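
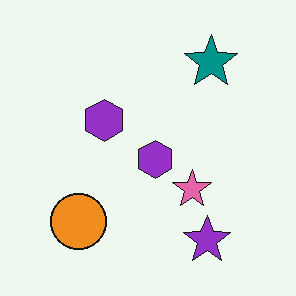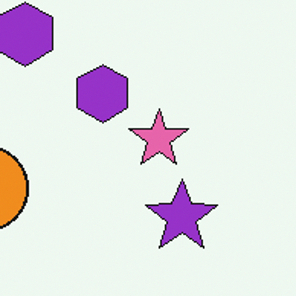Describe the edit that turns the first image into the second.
The image was cropped slightly and scaled back up.

The visible shapes are larger and the field of view is narrower; shapes near the original edges may be partly or wholly outside the frame — a crop-and-rescale.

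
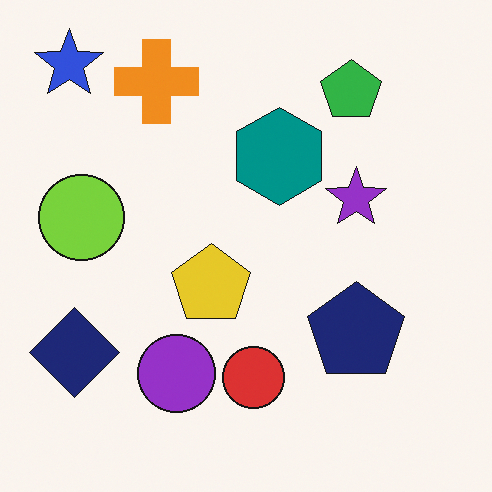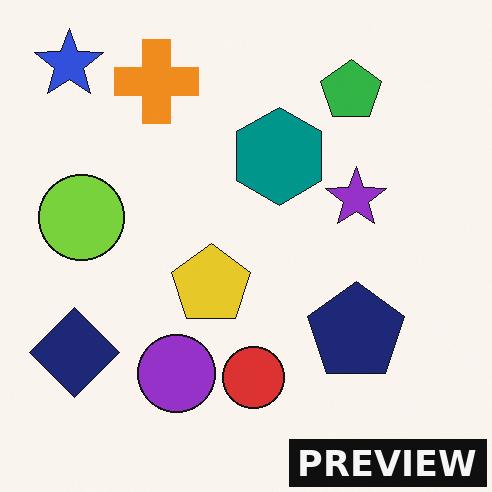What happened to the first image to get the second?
This is the original image watermarked with the text "PREVIEW" in the lower-right corner.

A dark label reading "PREVIEW" appears in the lower-right corner.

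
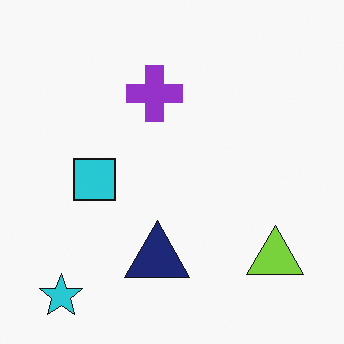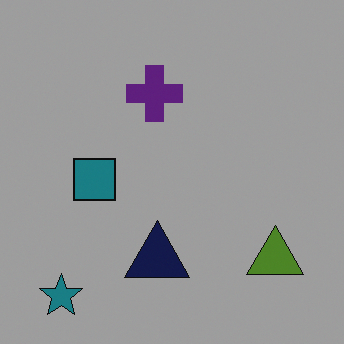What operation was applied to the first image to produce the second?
This is the original image substantially darkened.

Every pixel — background and shapes alike — is uniformly darkened.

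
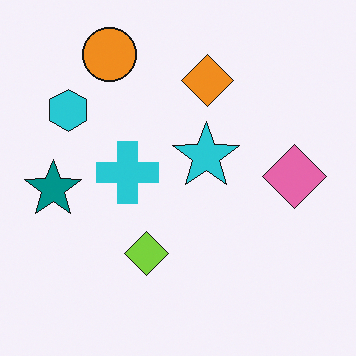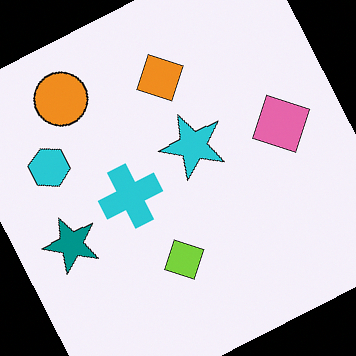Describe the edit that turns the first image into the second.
The second image is the first rotated counter-clockwise by a clearly visible amount.

Every shape is tilted by the same angle and the image corners show triangular fill wedges — a whole-image rotation by a non-right angle.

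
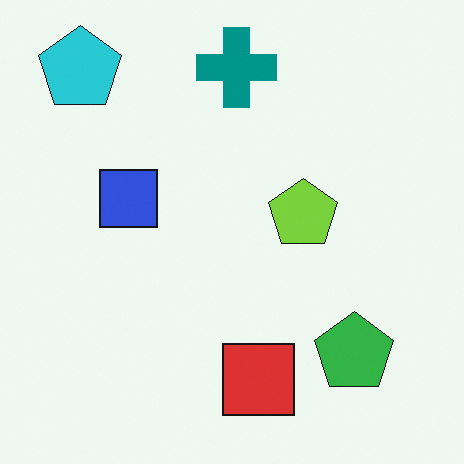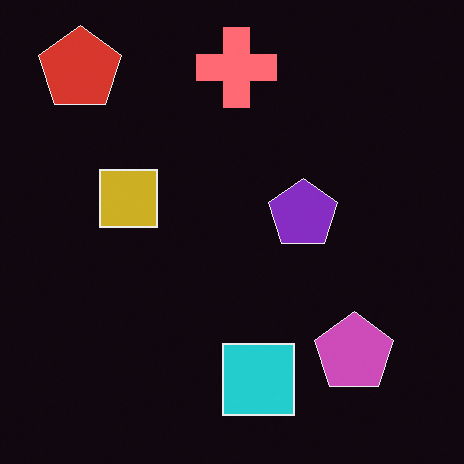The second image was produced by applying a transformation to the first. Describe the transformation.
It was color-inverted (negative).

The light background has become dark and every shape's color is its complement — a photographic negative.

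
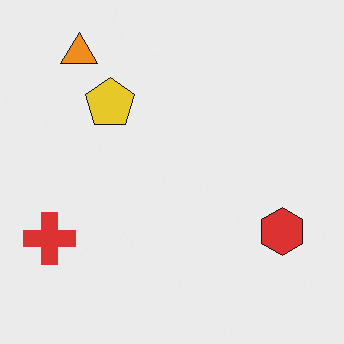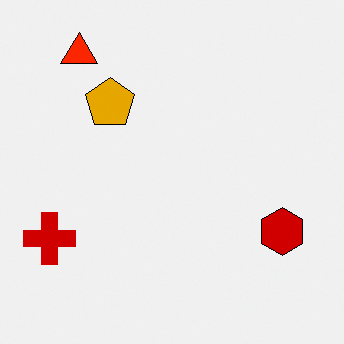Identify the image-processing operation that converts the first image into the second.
It was given much higher contrast.

Tones are pushed away from mid-grey across the whole image — a global contrast change.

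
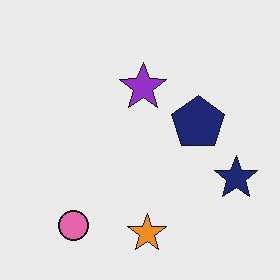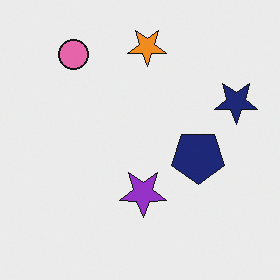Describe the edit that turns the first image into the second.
Flipped vertically (top ↔ bottom).

The orange star is in the bottom of the first image and the top of the second — shapes on opposite sides of the horizontal midline have swapped in a mirror flip.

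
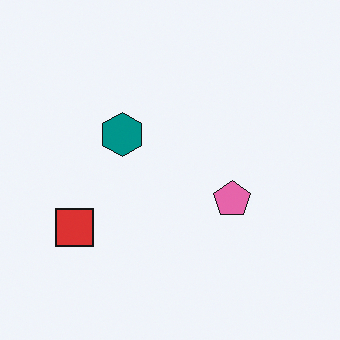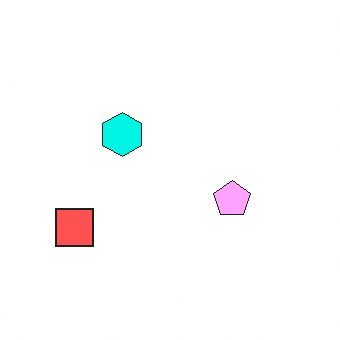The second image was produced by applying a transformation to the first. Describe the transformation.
Substantially brightened.

Every pixel — background and shapes alike — is uniformly brightened.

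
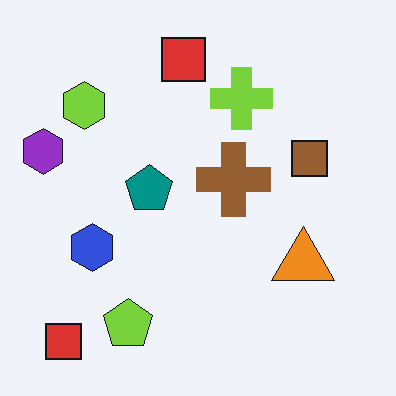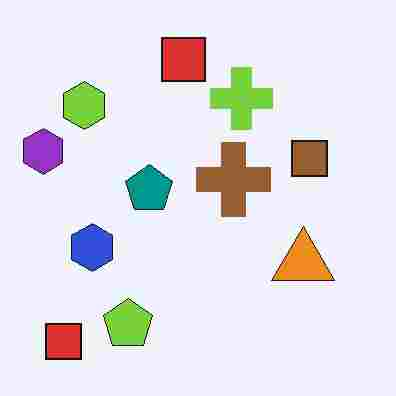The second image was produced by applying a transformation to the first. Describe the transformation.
The image was heavily JPEG-compressed with obvious blocking artifacts.

Blocky 8×8 compression artifacts appear around shape edges and the flat background shows ringing — characteristic JPEG degradation.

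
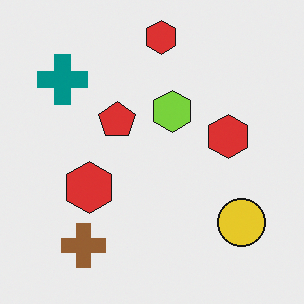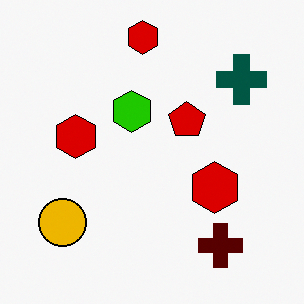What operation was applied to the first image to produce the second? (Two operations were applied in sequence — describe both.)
The second image is the first flipped horizontally (left ↔ right), then given much higher contrast.

The teal cross is in the top-left of the first image and the top-right of the second — shapes on opposite sides of the vertical midline have swapped in a mirror flip. Tones are pushed away from mid-grey across the whole image — a global contrast change.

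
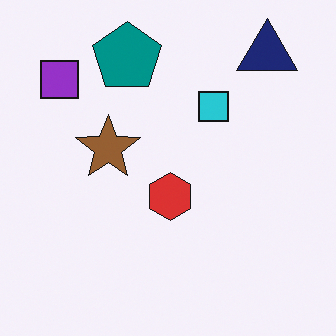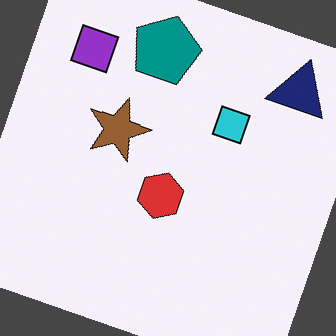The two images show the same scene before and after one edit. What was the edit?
The transformation is: rotated clockwise by a clearly visible amount.

Every shape is tilted by the same angle and the image corners show triangular fill wedges — a whole-image rotation by a non-right angle.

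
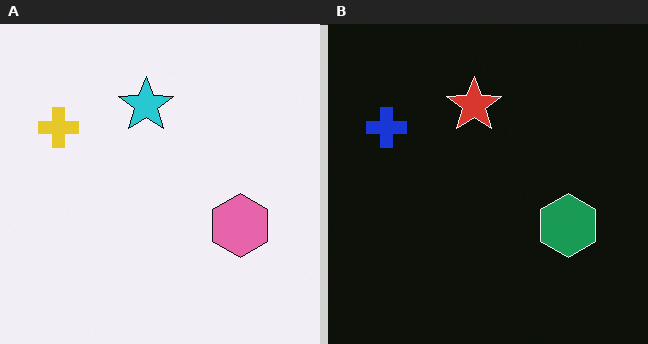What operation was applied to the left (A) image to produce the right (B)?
Color-inverted (negative).

The light background has become dark and every shape's color is its complement — a photographic negative.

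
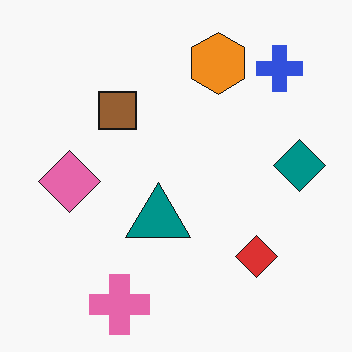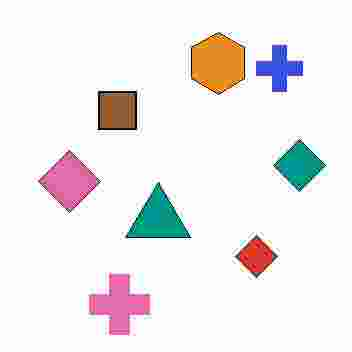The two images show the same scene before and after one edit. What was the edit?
The image was degraded with heavy JPEG compression.

Blocky 8×8 compression artifacts appear around shape edges and the flat background shows ringing — characteristic JPEG degradation.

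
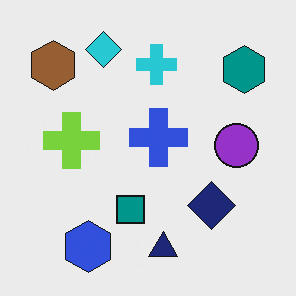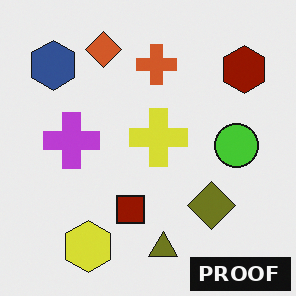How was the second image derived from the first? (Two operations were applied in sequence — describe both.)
The image was hue-shifted through roughly half the color wheel, then watermarked with the text "PROOF" in the lower-right corner.

Every shape's color has rotated by the same amount around the hue wheel — a uniform hue shift. A dark label reading "PROOF" appears in the lower-right corner.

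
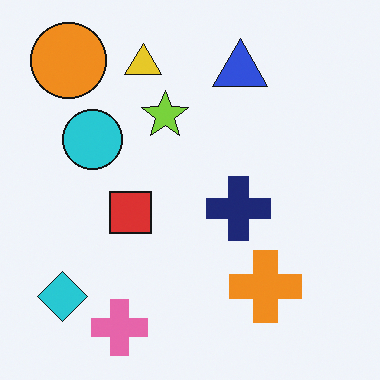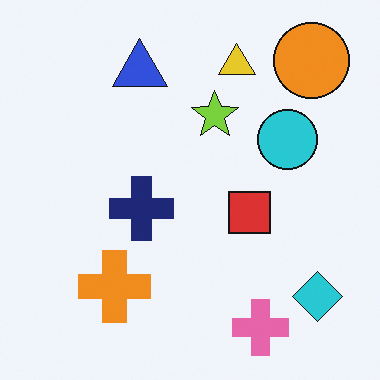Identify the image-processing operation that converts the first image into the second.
This is the original image flipped horizontally (left ↔ right).

The cyan diamond is in the bottom-left of the first image and the bottom-right of the second — shapes on opposite sides of the vertical midline have swapped in a mirror flip.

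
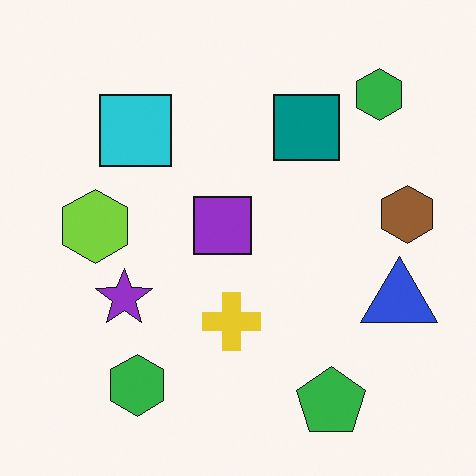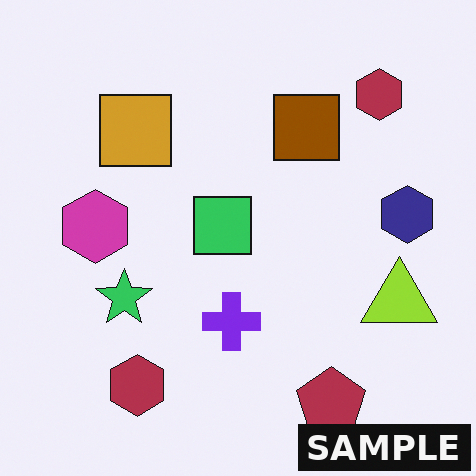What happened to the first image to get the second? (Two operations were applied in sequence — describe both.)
It was hue-shifted through roughly half the color wheel, then watermarked with the text "SAMPLE" in the lower-right corner.

Every shape's color has rotated by the same amount around the hue wheel — a uniform hue shift. A dark label reading "SAMPLE" appears in the lower-right corner.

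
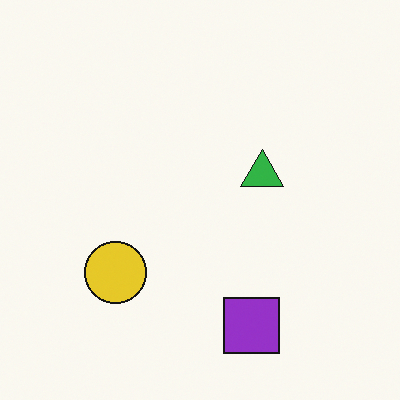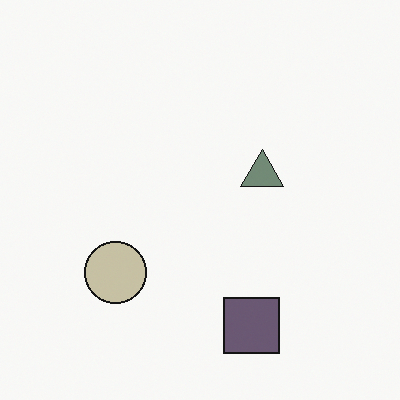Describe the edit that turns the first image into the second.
It was heavily desaturated.

All colors are more muted and greyish — a global saturation change.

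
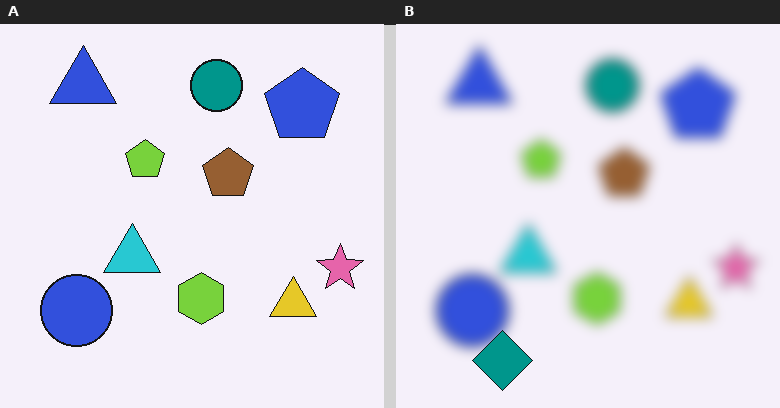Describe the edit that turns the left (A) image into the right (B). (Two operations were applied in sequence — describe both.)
It was heavily blurred, then overlaid with an additional teal diamond.

Shape edges and outlines are uniformly softened across the whole image. A teal diamond appears in the right (B) image that is absent from the left (A).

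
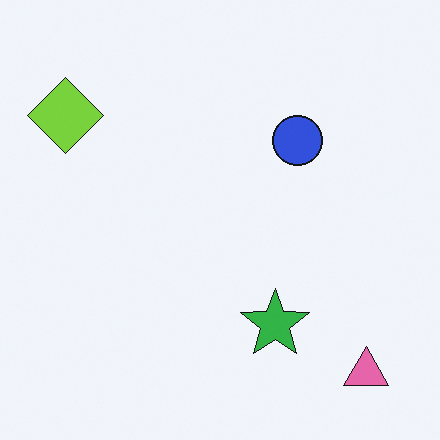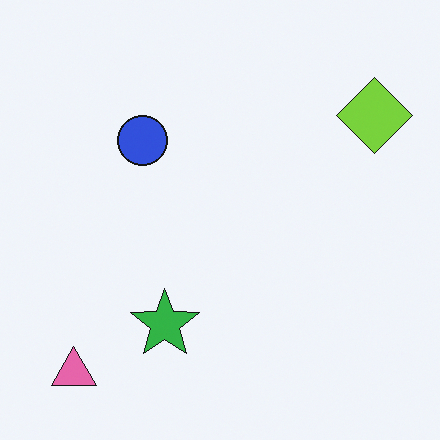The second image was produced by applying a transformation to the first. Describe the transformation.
The transformation is: flipped horizontally (left ↔ right).

The lime diamond is in the top-left of the first image and the top-right of the second — shapes on opposite sides of the vertical midline have swapped in a mirror flip.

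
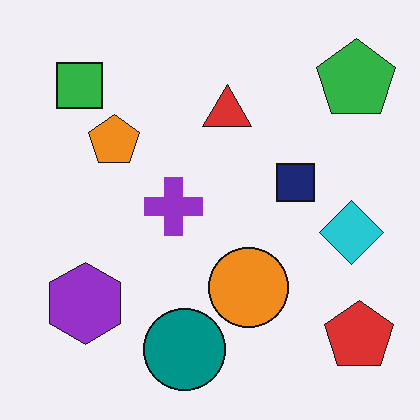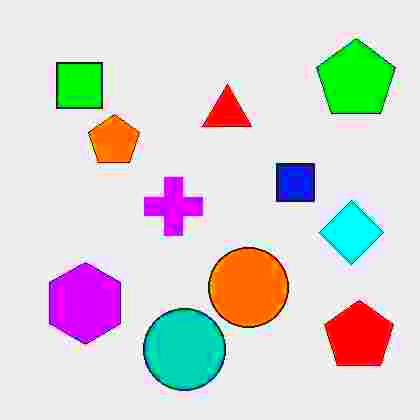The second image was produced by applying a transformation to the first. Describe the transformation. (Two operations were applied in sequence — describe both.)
The second image is the first heavily JPEG-compressed with obvious blocking artifacts, then made much more vivid (saturation change).

Blocky 8×8 compression artifacts appear around shape edges and the flat background shows ringing — characteristic JPEG degradation. All colors are more vivid — a global saturation change.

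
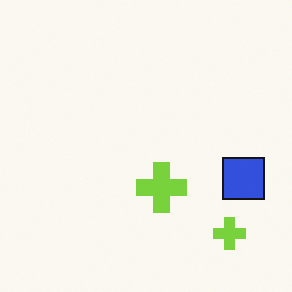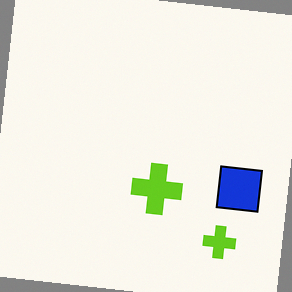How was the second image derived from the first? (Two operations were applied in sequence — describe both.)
This is the original image given slightly increased contrast, then rotated clockwise by a slight angle.

Tones are pushed away from mid-grey across the whole image — a global contrast change. Every shape is tilted by the same angle and the image corners show triangular fill wedges — a whole-image rotation by a non-right angle.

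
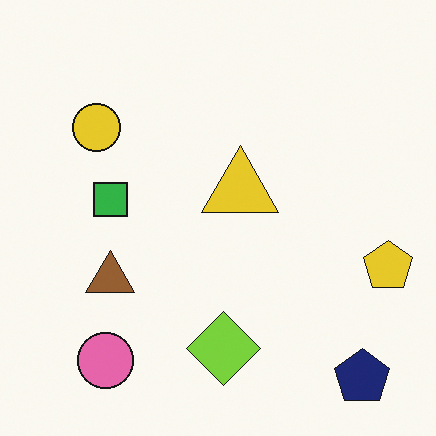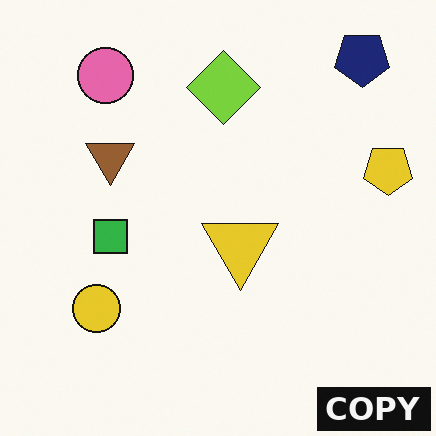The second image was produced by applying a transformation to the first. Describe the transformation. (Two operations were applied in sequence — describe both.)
The transformation is: flipped vertically (top ↔ bottom), then watermarked with the text "COPY" in the lower-right corner.

The navy pentagon is in the bottom-right of the first image and the top-right of the second — shapes on opposite sides of the horizontal midline have swapped in a mirror flip. A dark label reading "COPY" appears in the lower-right corner.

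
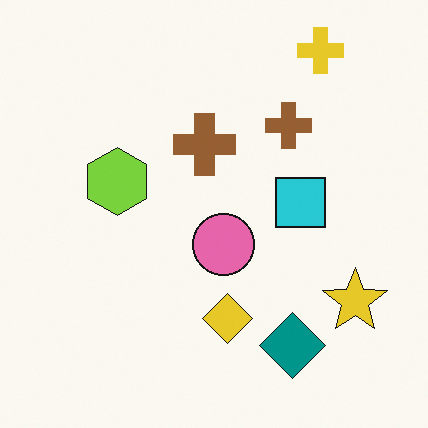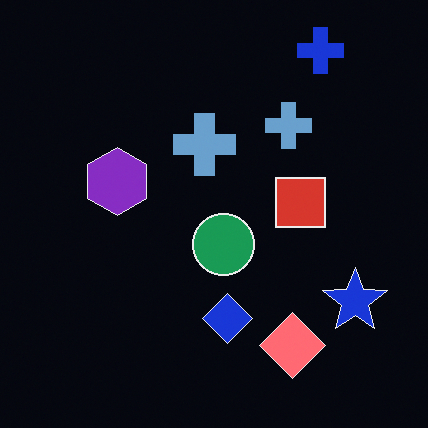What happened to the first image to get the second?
This is the original image color-inverted (negative).

The light background has become dark and every shape's color is its complement — a photographic negative.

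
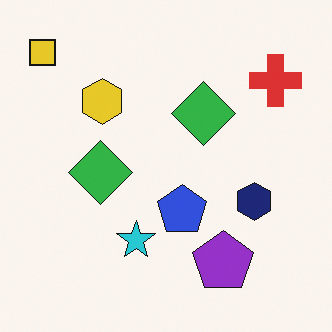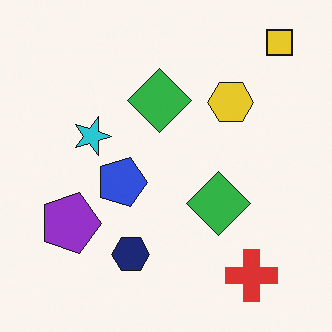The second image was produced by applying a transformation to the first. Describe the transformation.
Rotated 90° clockwise.

The yellow square sits in the top-left of the first image and the top-right of the second — consistent with a whole-image 90° clockwise rotation.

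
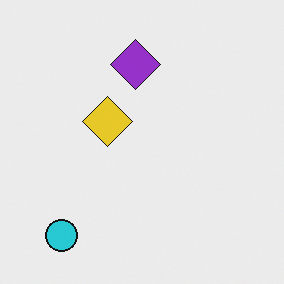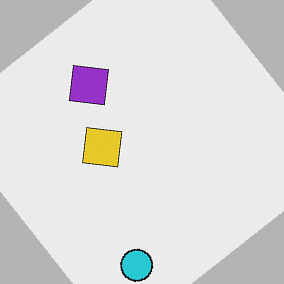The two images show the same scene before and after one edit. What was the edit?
The second image is the first rotated counter-clockwise by a large amount — several tens of degrees.

Every shape is tilted by the same angle and the image corners show triangular fill wedges — a whole-image rotation by a non-right angle.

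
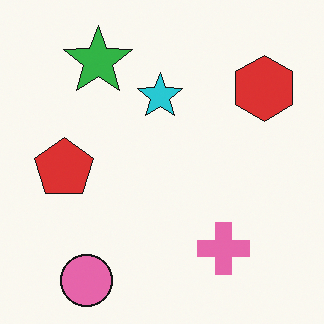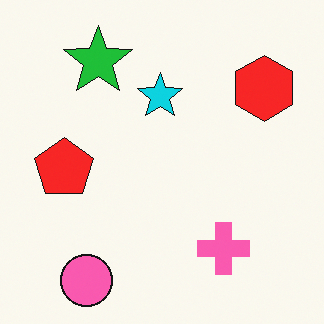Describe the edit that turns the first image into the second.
It was slightly oversaturated.

All colors are more vivid — a global saturation change.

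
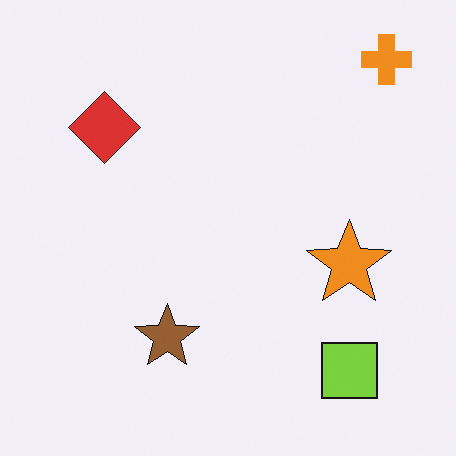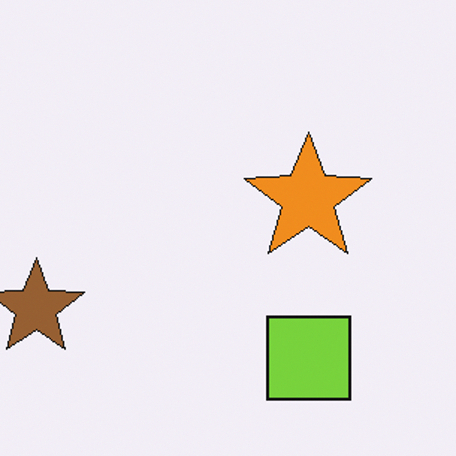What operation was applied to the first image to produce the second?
This is the original image cropped slightly and scaled back up.

The visible shapes are larger and the field of view is narrower; shapes near the original edges may be partly or wholly outside the frame — a crop-and-rescale.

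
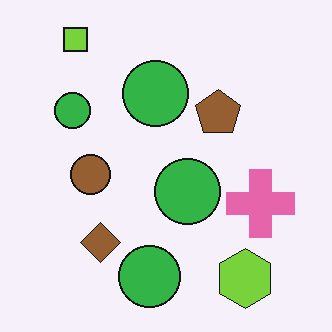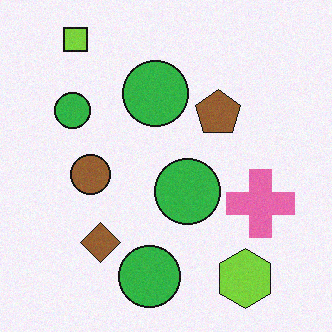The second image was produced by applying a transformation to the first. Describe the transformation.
It was degraded with a light layer of grain.

Random speckle covers the whole image, including the flat background.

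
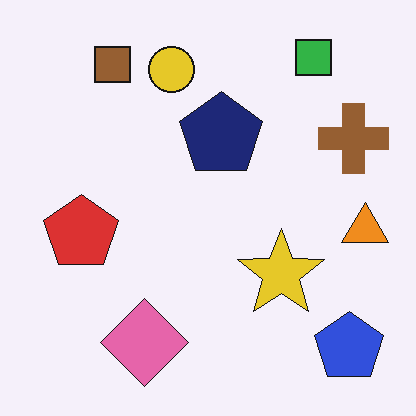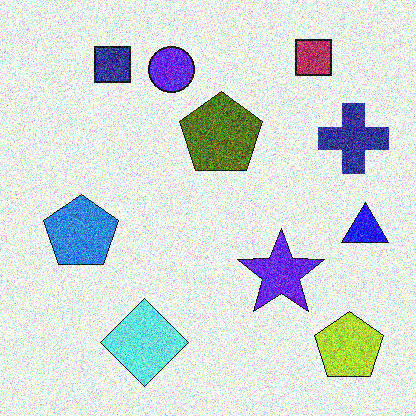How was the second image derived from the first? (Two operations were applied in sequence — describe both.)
It was hue-shifted by a large amount, then degraded with strong gaussian noise.

Every shape's color has rotated by the same amount around the hue wheel — a uniform hue shift. Random speckle covers the whole image, including the flat background.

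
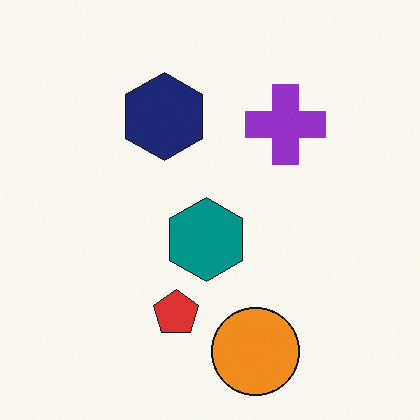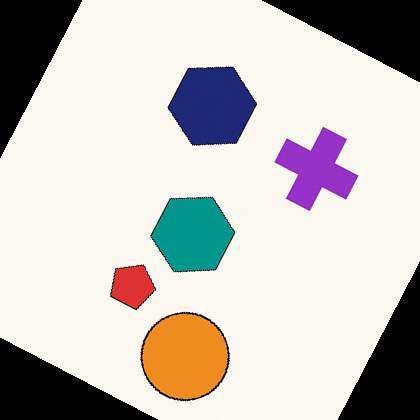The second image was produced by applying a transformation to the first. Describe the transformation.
The image was rotated clockwise by a clearly visible amount.

Every shape is tilted by the same angle and the image corners show triangular fill wedges — a whole-image rotation by a non-right angle.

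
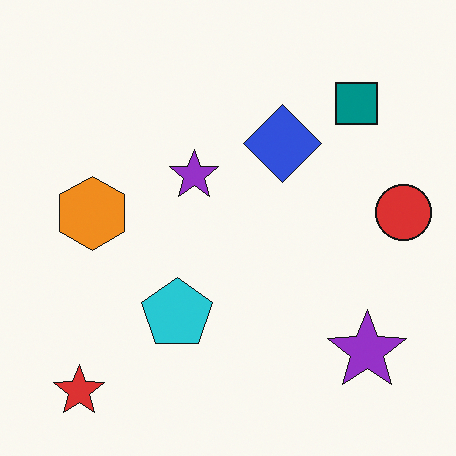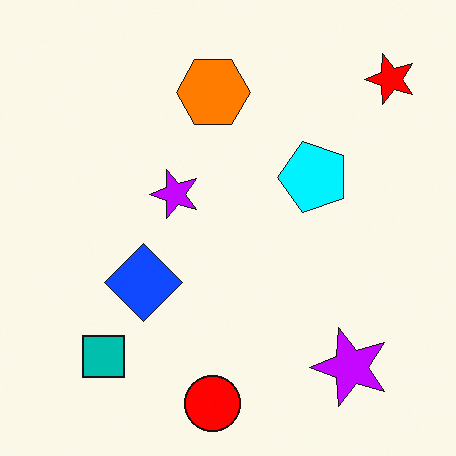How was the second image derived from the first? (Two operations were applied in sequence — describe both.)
The image was made much more vivid (saturation change), then transposed (reflected across the top-left ↔ bottom-right diagonal).

All colors are more vivid — a global saturation change. Shapes have swapped their row and column positions — what was in the top-right is now in the bottom-left — a diagonal reflection.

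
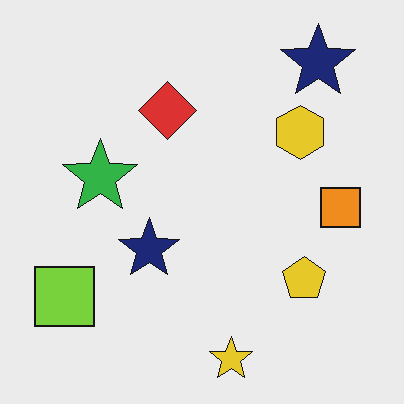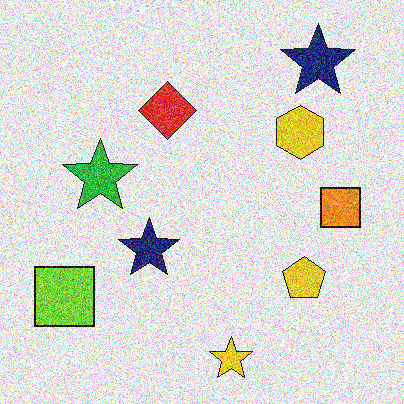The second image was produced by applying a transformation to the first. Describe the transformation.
The transformation is: degraded with strong gaussian noise.

Random speckle covers the whole image, including the flat background.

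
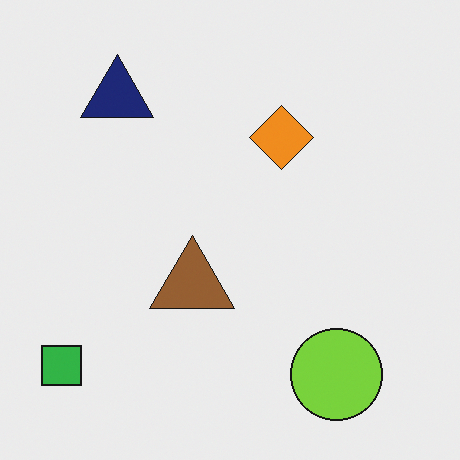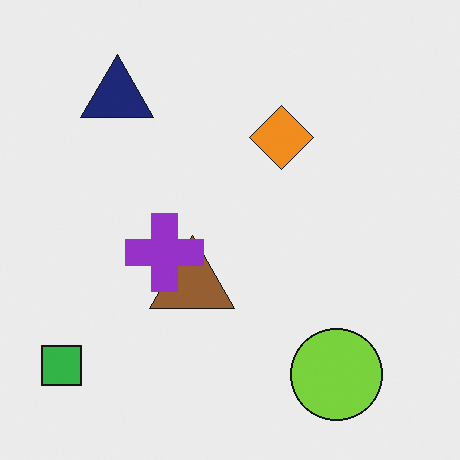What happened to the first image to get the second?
The image was overlaid with an additional purple cross.

A purple cross appears in the second image that is absent from the first.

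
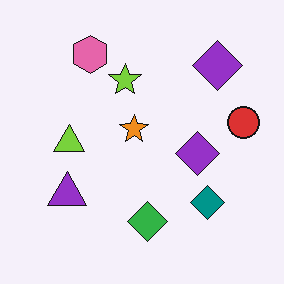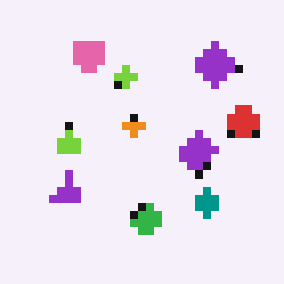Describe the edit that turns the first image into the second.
Moderately pixelated.

Shapes are reduced to large square blocks; fine edges and outlines are lost — a downscale-then-upscale (mosaic) effect.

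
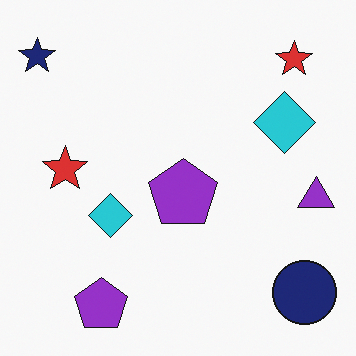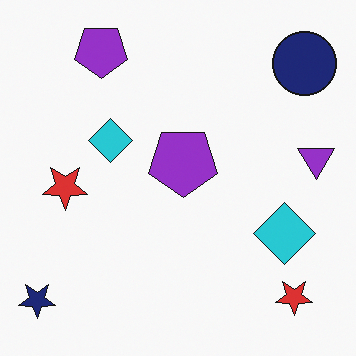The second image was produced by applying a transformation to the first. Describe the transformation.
The transformation is: flipped vertically (top ↔ bottom).

The navy star is in the top-left of the first image and the bottom-left of the second — shapes on opposite sides of the horizontal midline have swapped in a mirror flip.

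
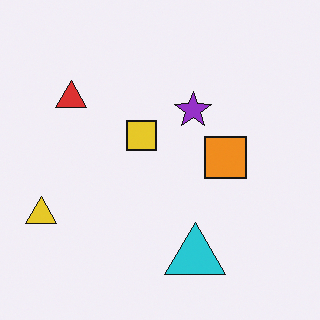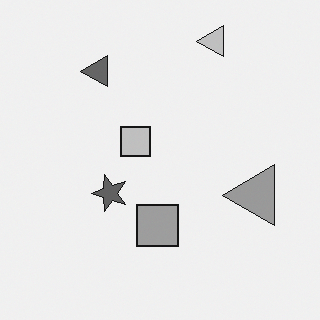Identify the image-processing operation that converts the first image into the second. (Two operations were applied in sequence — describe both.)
The image was converted to grayscale, then transposed (reflected across the top-left ↔ bottom-right diagonal).

All color is removed — every shape is now a shade of grey. Shapes have swapped their row and column positions — what was in the top-right is now in the bottom-left — a diagonal reflection.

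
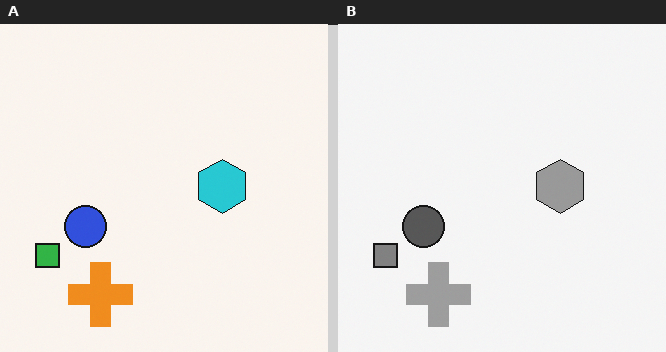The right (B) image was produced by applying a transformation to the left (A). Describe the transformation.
The right (B) image is the left (A) converted to grayscale.

All color is removed — every shape is now a shade of grey.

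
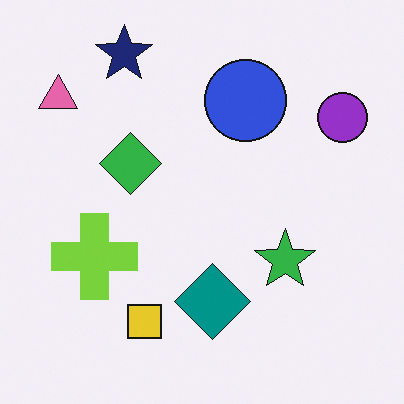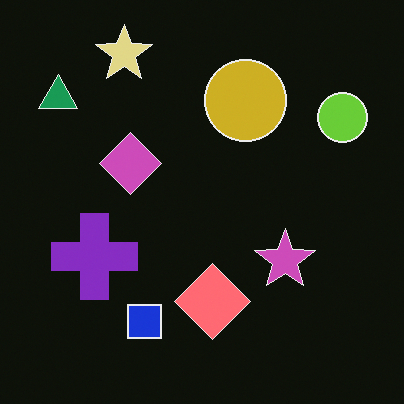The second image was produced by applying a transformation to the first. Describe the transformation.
The transformation is: color-inverted (negative).

The light background has become dark and every shape's color is its complement — a photographic negative.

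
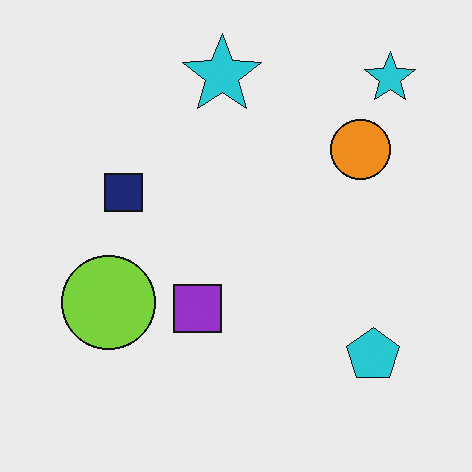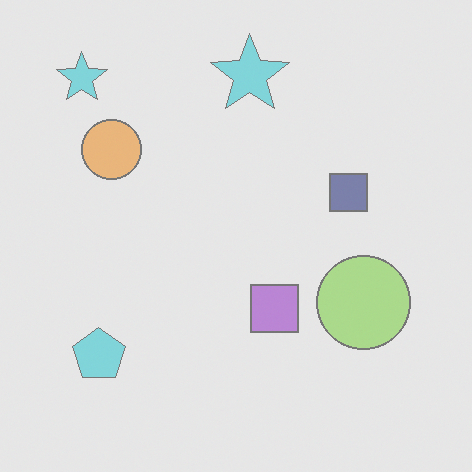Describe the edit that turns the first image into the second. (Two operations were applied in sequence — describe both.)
It was flipped horizontally (left ↔ right), then given much lower contrast.

The cyan pentagon is in the bottom-right of the first image and the bottom-left of the second — shapes on opposite sides of the vertical midline have swapped in a mirror flip. Tones are pushed toward mid-grey across the whole image — a global contrast change.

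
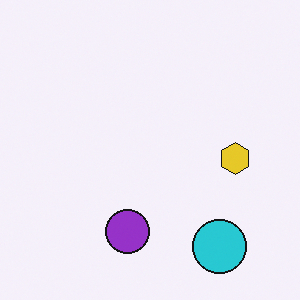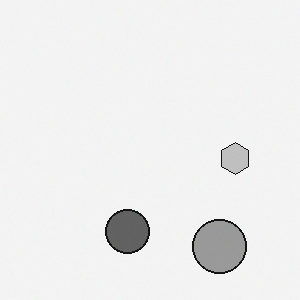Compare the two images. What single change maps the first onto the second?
The second image is the first converted to grayscale.

All color is removed — every shape is now a shade of grey.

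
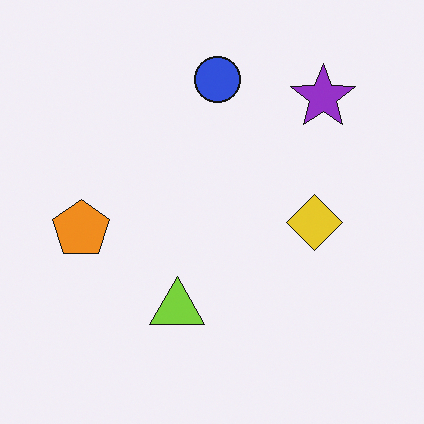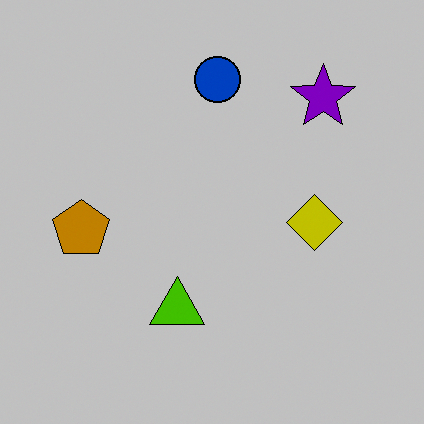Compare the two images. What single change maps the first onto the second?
The transformation is: heavily posterized to just a handful of flat colors.

Each flat color has snapped to a coarser quantized level — most visibly, the near-white background has dropped to a flat grey.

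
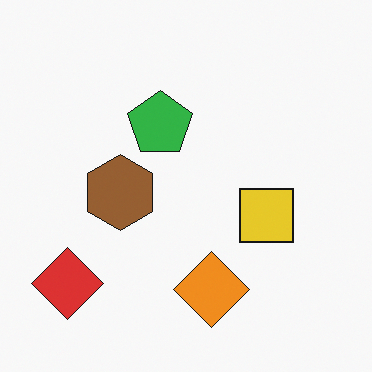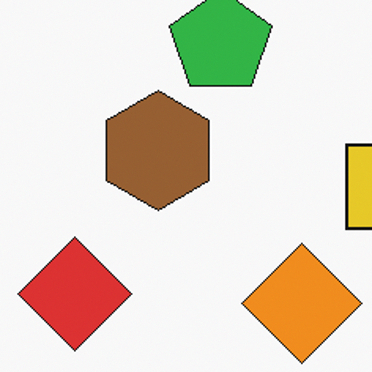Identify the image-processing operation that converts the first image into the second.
The image was cropped slightly and scaled back up.

The visible shapes are larger and the field of view is narrower; shapes near the original edges may be partly or wholly outside the frame — a crop-and-rescale.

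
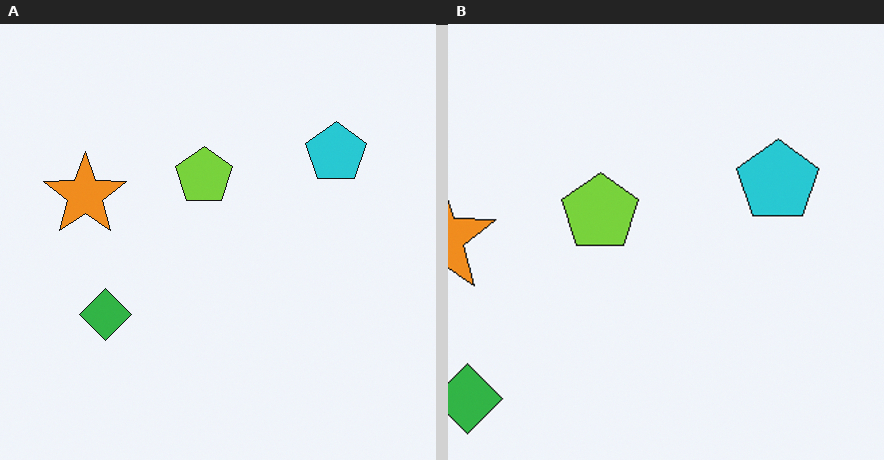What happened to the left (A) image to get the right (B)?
The transformation is: cropped to a modestly smaller region and rescaled.

The visible shapes are larger and the field of view is narrower; shapes near the original edges may be partly or wholly outside the frame — a crop-and-rescale.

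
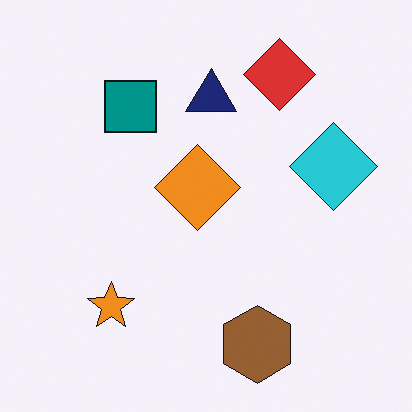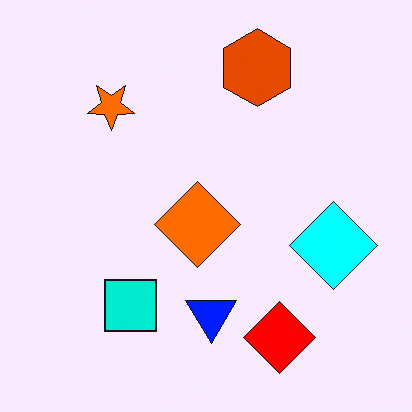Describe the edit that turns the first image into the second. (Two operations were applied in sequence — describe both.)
This is the original image flipped vertically (top ↔ bottom), then made much more vivid (saturation change).

The brown hexagon is in the bottom of the first image and the top of the second — shapes on opposite sides of the horizontal midline have swapped in a mirror flip. All colors are more vivid — a global saturation change.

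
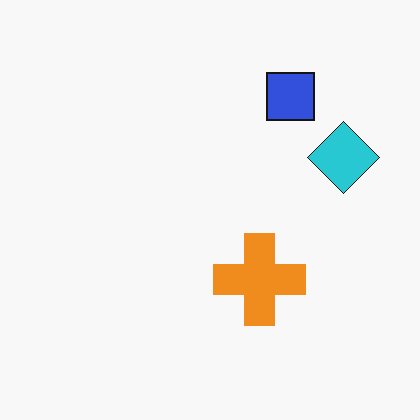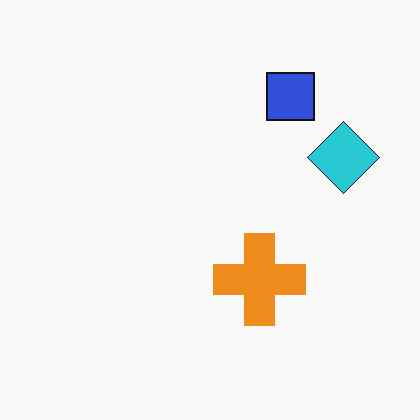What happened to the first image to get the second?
It was given moderate JPEG compression.

Blocky 8×8 compression artifacts appear around shape edges and the flat background shows ringing — characteristic JPEG degradation.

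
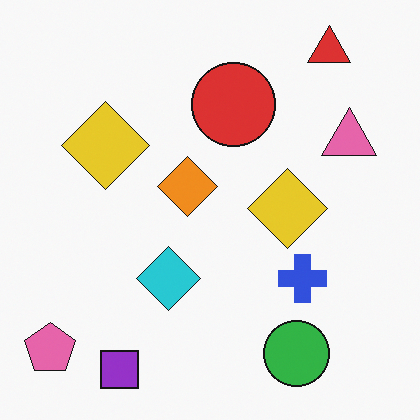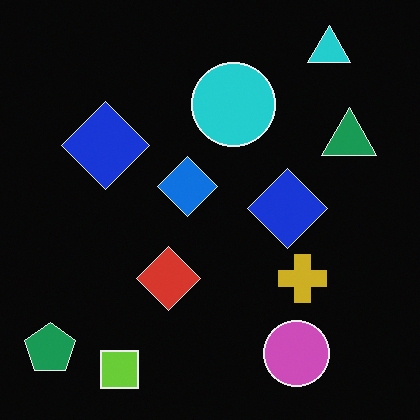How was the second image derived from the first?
It was color-inverted (negative).

The light background has become dark and every shape's color is its complement — a photographic negative.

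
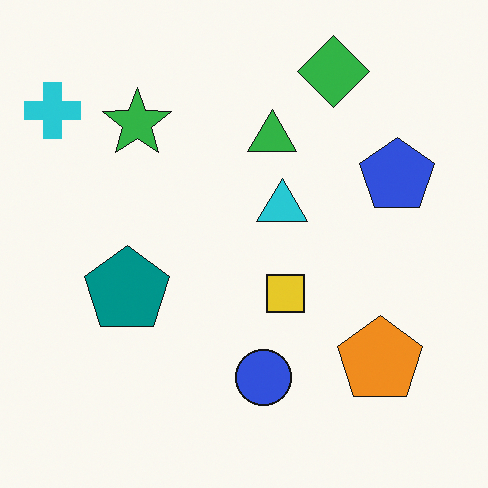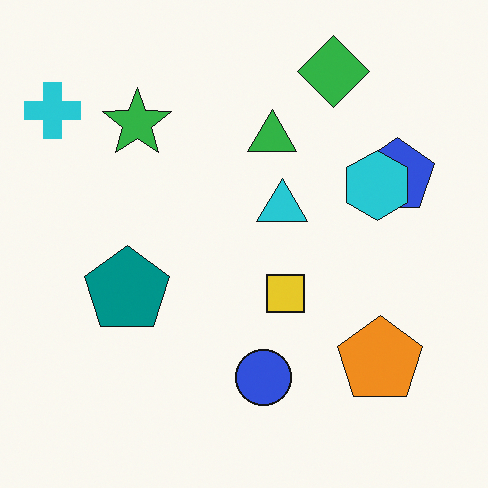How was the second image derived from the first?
Overlaid with an additional cyan hexagon.

A cyan hexagon appears in the second image that is absent from the first.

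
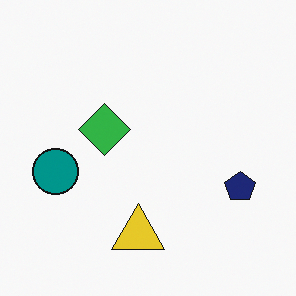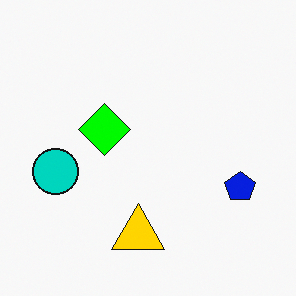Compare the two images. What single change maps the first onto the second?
The image was made much more vivid (saturation change).

All colors are more vivid — a global saturation change.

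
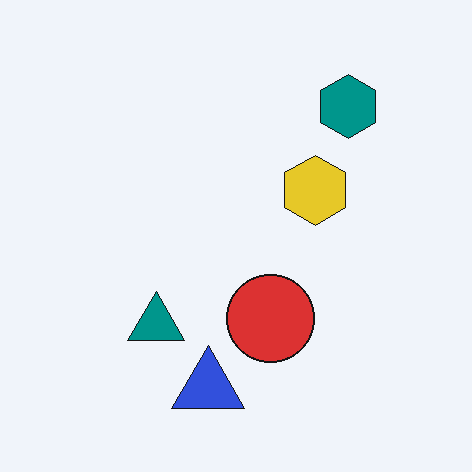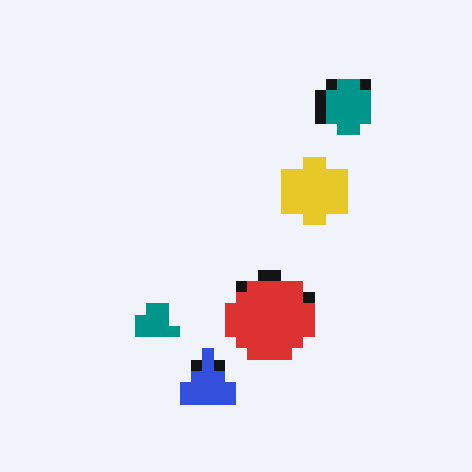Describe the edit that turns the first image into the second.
Coarsely pixelated.

Shapes are reduced to large square blocks; fine edges and outlines are lost — a downscale-then-upscale (mosaic) effect.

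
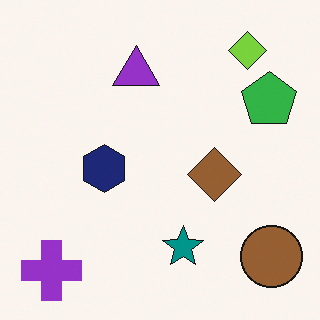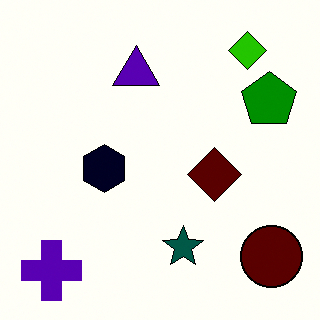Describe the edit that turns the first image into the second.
The second image is the first given much higher contrast.

Tones are pushed away from mid-grey across the whole image — a global contrast change.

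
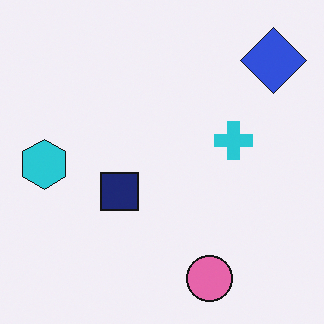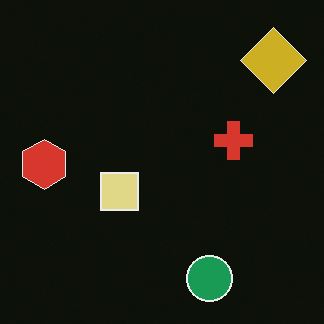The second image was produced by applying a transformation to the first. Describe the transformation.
Color-inverted (negative).

The light background has become dark and every shape's color is its complement — a photographic negative.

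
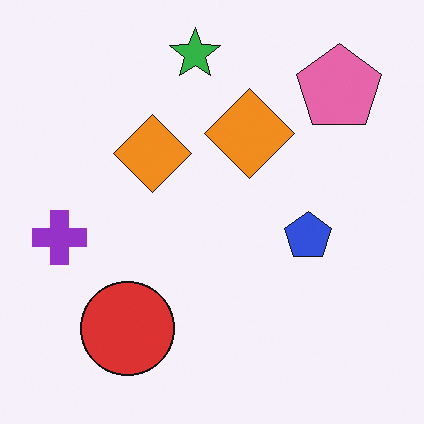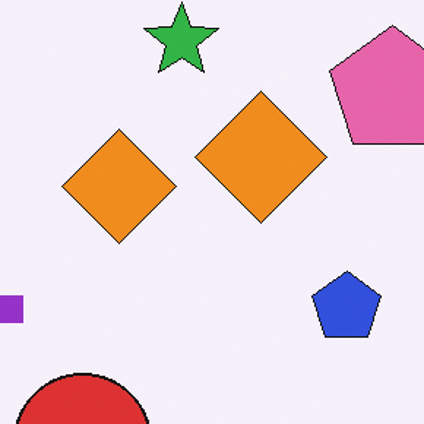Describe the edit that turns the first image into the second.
Cropped to a modestly smaller region and rescaled.

The visible shapes are larger and the field of view is narrower; shapes near the original edges may be partly or wholly outside the frame — a crop-and-rescale.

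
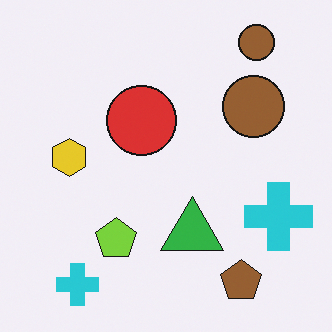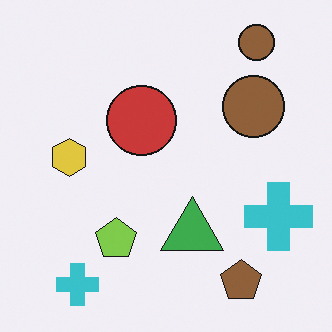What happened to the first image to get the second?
It was slightly desaturated.

All colors are more muted and greyish — a global saturation change.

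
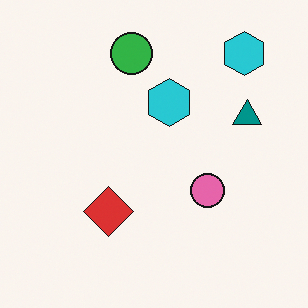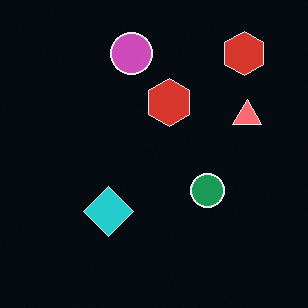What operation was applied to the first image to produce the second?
Color-inverted (negative).

The light background has become dark and every shape's color is its complement — a photographic negative.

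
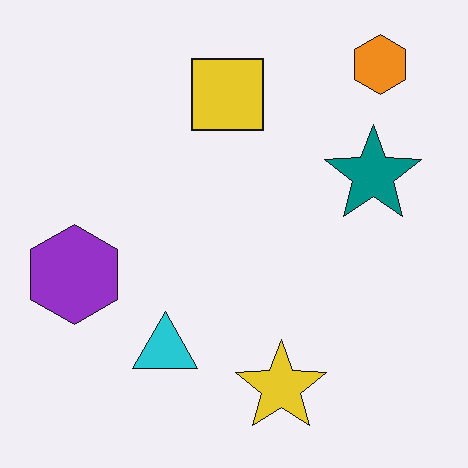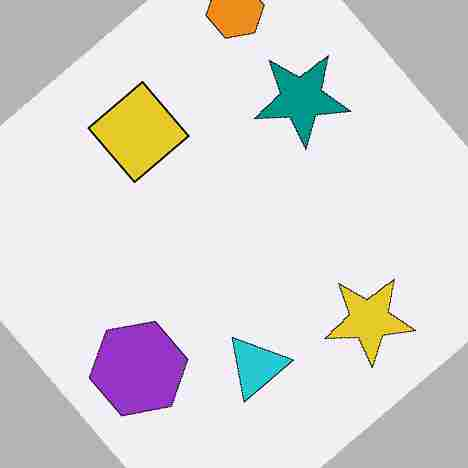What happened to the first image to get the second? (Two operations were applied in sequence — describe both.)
This is the original image rotated counter-clockwise by a large amount — several tens of degrees, then degraded with heavy JPEG compression.

Every shape is tilted by the same angle and the image corners show triangular fill wedges — a whole-image rotation by a non-right angle. Blocky 8×8 compression artifacts appear around shape edges and the flat background shows ringing — characteristic JPEG degradation.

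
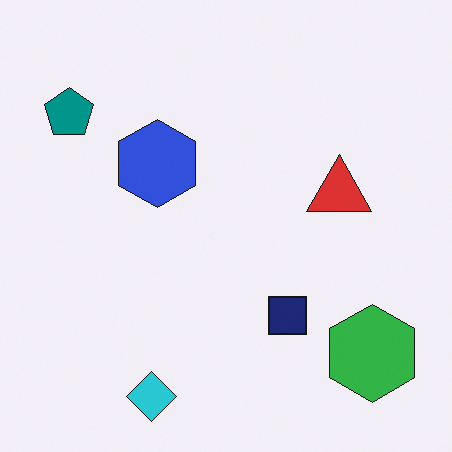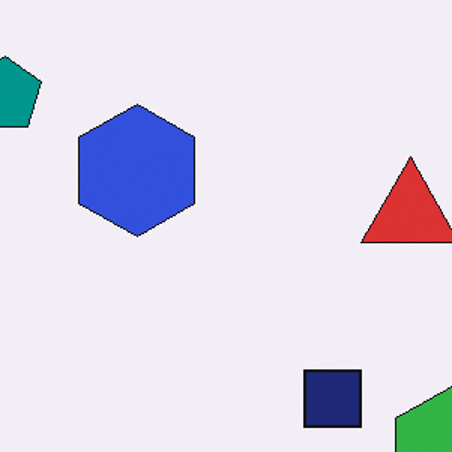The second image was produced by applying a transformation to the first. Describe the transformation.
The image was cropped slightly and scaled back up.

The visible shapes are larger and the field of view is narrower; shapes near the original edges may be partly or wholly outside the frame — a crop-and-rescale.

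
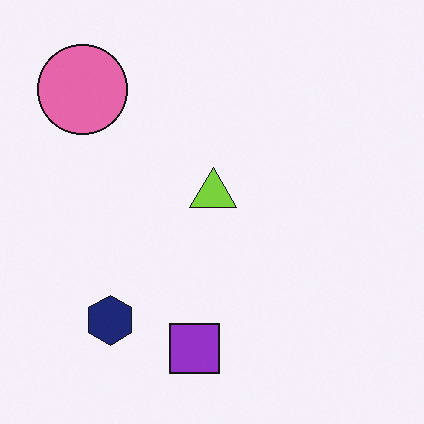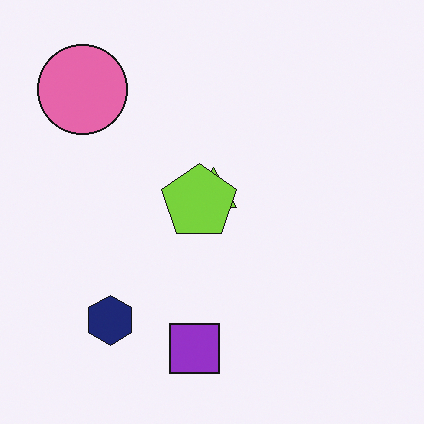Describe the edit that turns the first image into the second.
Overlaid with an additional lime pentagon.

A lime pentagon appears in the second image that is absent from the first.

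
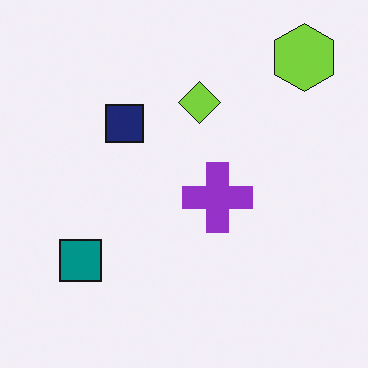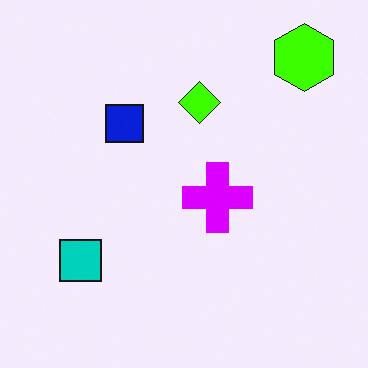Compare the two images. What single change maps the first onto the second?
This is the original image made much more vivid (saturation change).

All colors are more vivid — a global saturation change.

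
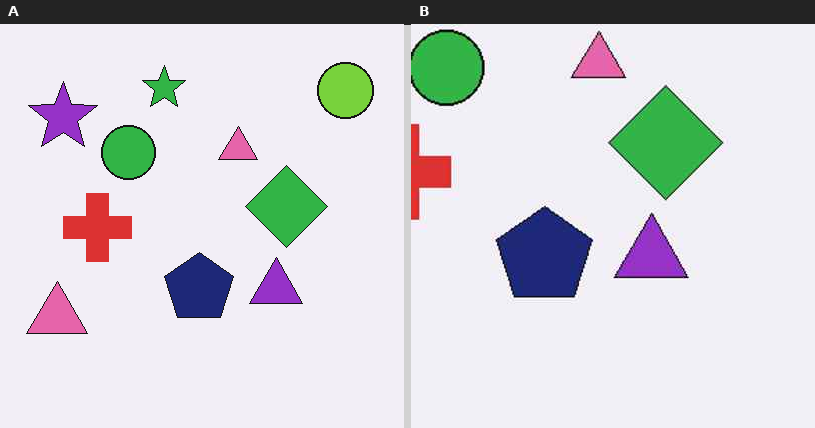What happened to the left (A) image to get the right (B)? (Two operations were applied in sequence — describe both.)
The right (B) image is the left (A) cropped to a modestly smaller region and rescaled, then given moderate JPEG compression.

The visible shapes are larger and the field of view is narrower; shapes near the original edges may be partly or wholly outside the frame — a crop-and-rescale. Blocky 8×8 compression artifacts appear around shape edges and the flat background shows ringing — characteristic JPEG degradation.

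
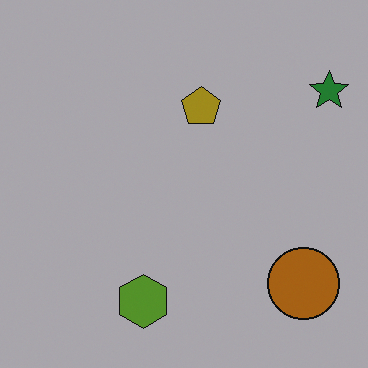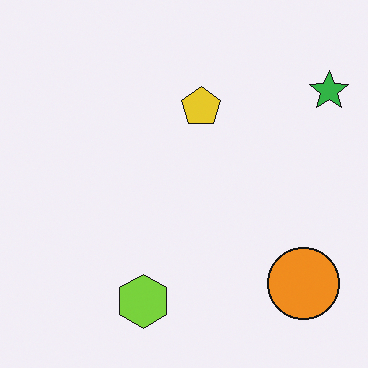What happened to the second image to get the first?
The first image is the second noticeably darkened.

Every pixel — background and shapes alike — is uniformly darkened.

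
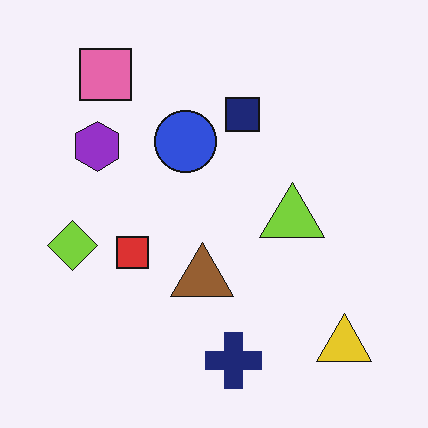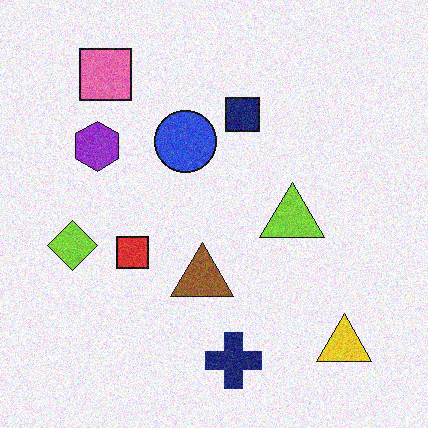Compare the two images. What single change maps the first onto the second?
It was degraded with visible gaussian noise.

Random speckle covers the whole image, including the flat background.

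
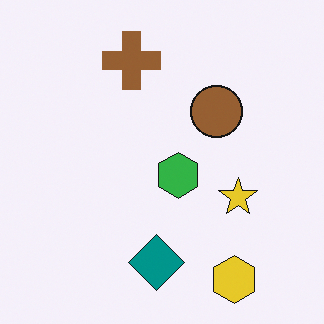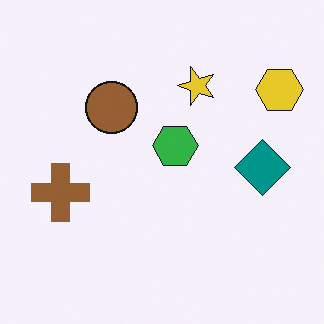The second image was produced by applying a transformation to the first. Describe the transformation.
The transformation is: rotated 90° counter-clockwise.

The yellow hexagon sits in the bottom-right of the first image and the top-right of the second — consistent with a whole-image 90° counter-clockwise rotation.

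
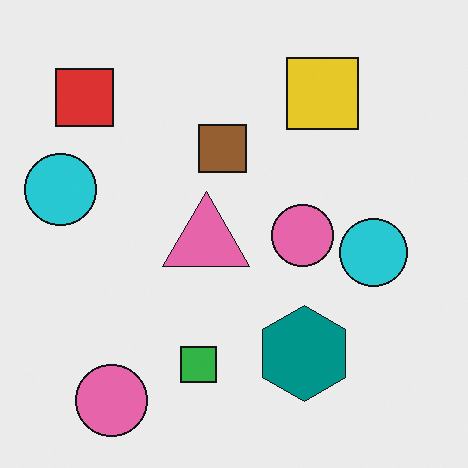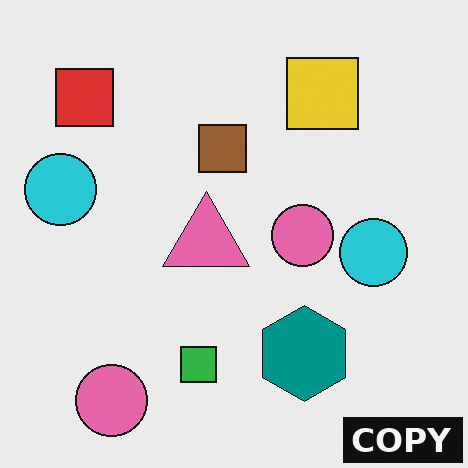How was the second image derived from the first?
The image was watermarked with the text "COPY" in the lower-right corner.

A dark label reading "COPY" appears in the lower-right corner.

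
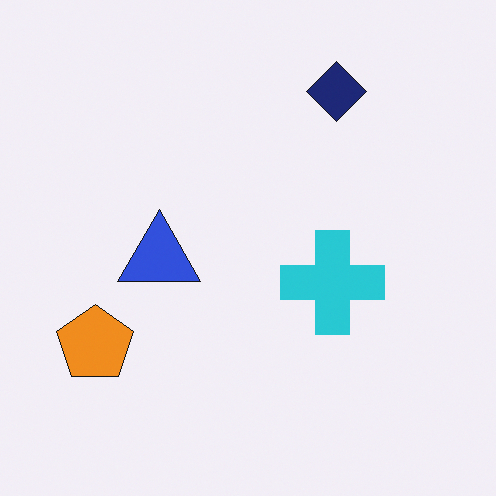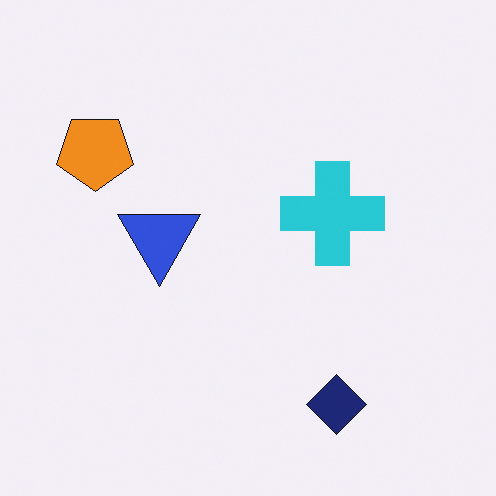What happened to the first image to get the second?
This is the original image flipped vertically (top ↔ bottom).

The navy diamond is in the top-right of the first image and the bottom-right of the second — shapes on opposite sides of the horizontal midline have swapped in a mirror flip.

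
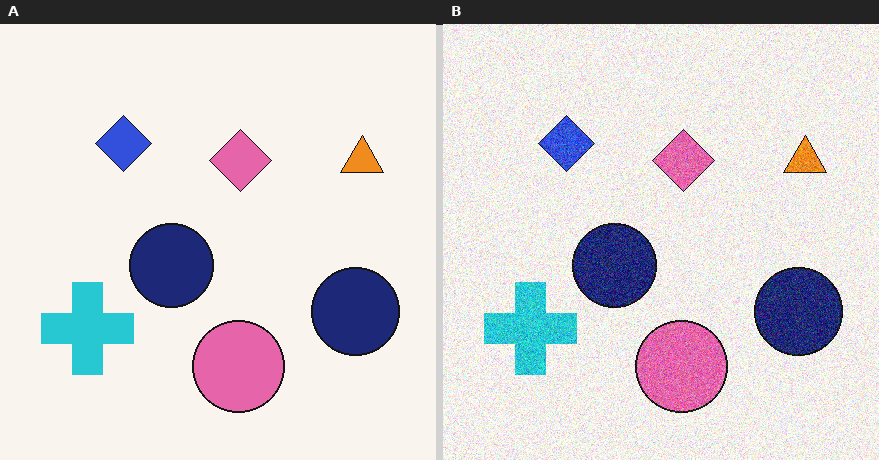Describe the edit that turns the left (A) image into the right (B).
The transformation is: degraded with moderate additive noise.

Random speckle covers the whole image, including the flat background.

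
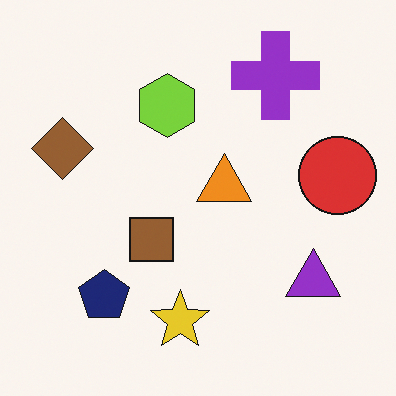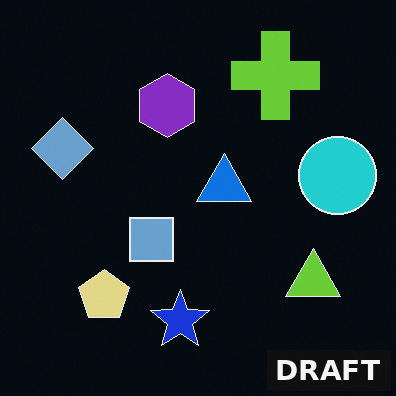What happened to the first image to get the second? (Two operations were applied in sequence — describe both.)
The second image is the first color-inverted (negative), then watermarked with the text "DRAFT" in the lower-right corner.

The light background has become dark and every shape's color is its complement — a photographic negative. A dark label reading "DRAFT" appears in the lower-right corner.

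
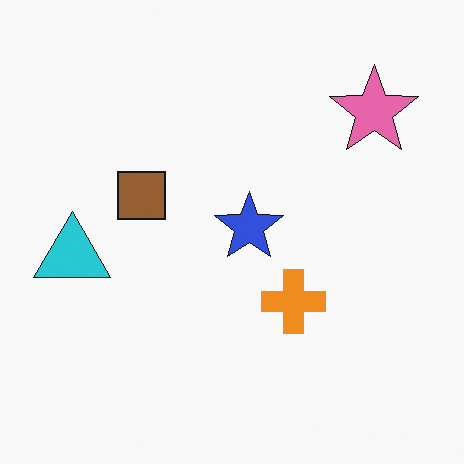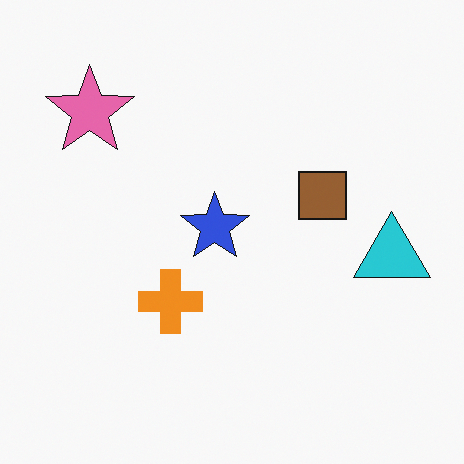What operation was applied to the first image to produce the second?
Flipped horizontally (left ↔ right).

The cyan triangle is in the left of the first image and the right of the second — shapes on opposite sides of the vertical midline have swapped in a mirror flip.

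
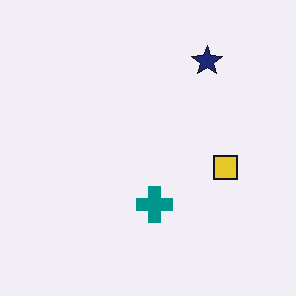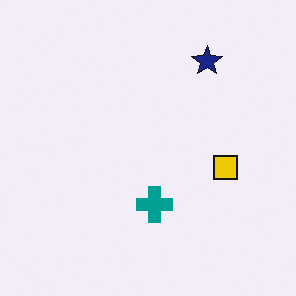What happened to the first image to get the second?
It was slightly oversaturated.

All colors are more vivid — a global saturation change.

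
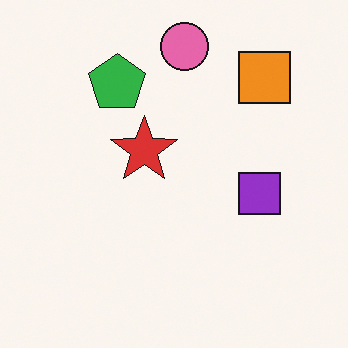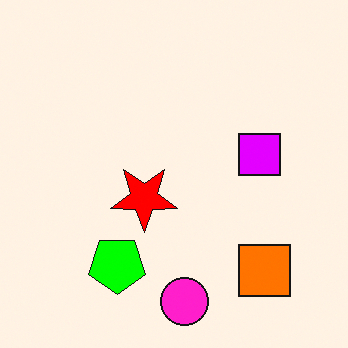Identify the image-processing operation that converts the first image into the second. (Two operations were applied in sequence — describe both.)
The second image is the first flipped vertically (top ↔ bottom), then heavily oversaturated.

The pink circle is in the top of the first image and the bottom of the second — shapes on opposite sides of the horizontal midline have swapped in a mirror flip. All colors are more vivid — a global saturation change.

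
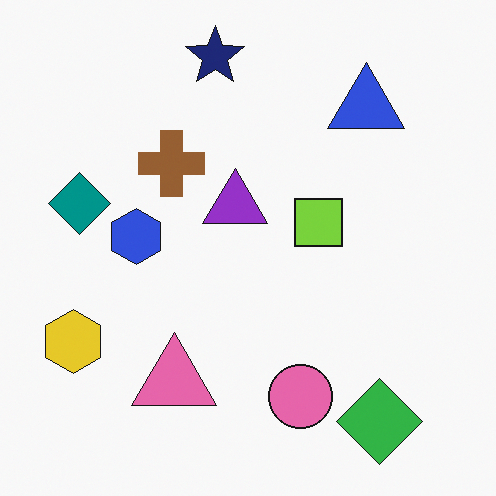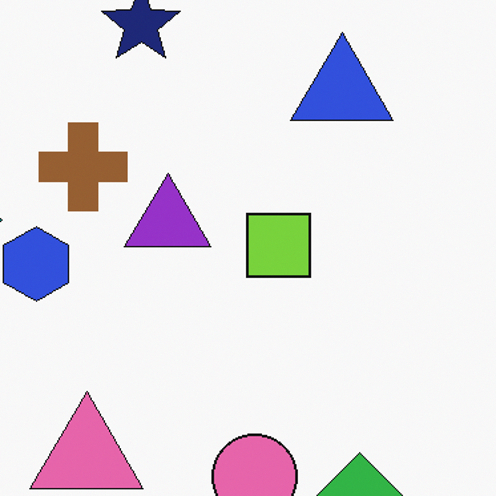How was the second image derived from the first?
It was cropped to a modestly smaller region and rescaled.

The visible shapes are larger and the field of view is narrower; shapes near the original edges may be partly or wholly outside the frame — a crop-and-rescale.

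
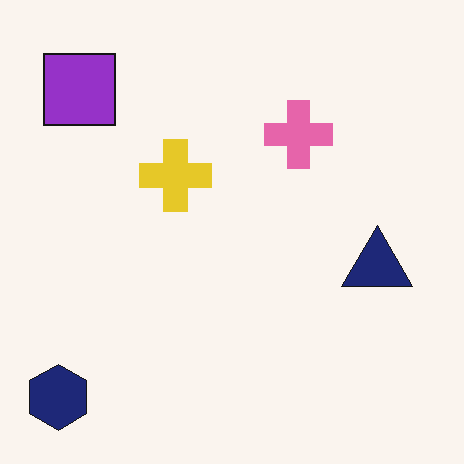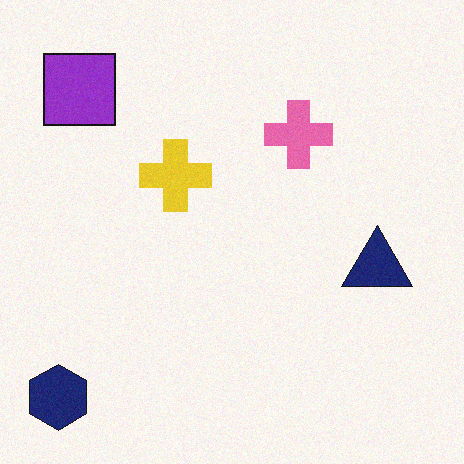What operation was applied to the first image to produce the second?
The image was degraded with a light layer of grain.

Random speckle covers the whole image, including the flat background.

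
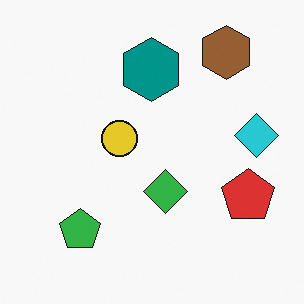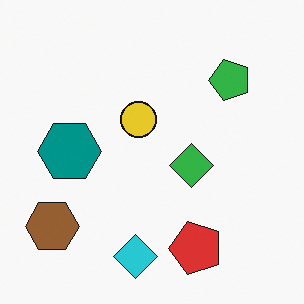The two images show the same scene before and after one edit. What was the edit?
This is the original image transposed (reflected across the top-left ↔ bottom-right diagonal).

Shapes have swapped their row and column positions — what was in the top-right is now in the bottom-left — a diagonal reflection.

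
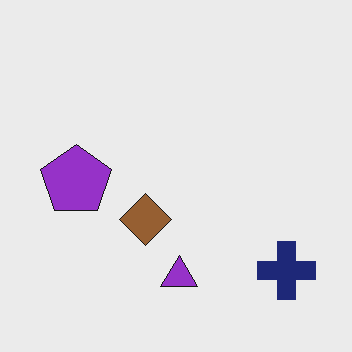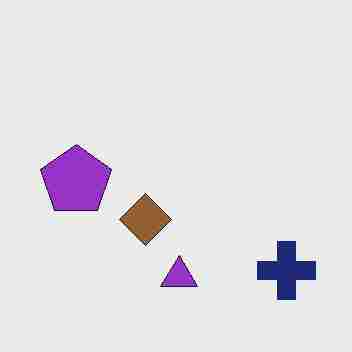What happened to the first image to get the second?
The second image is the first heavily JPEG-compressed with obvious blocking artifacts.

Blocky 8×8 compression artifacts appear around shape edges and the flat background shows ringing — characteristic JPEG degradation.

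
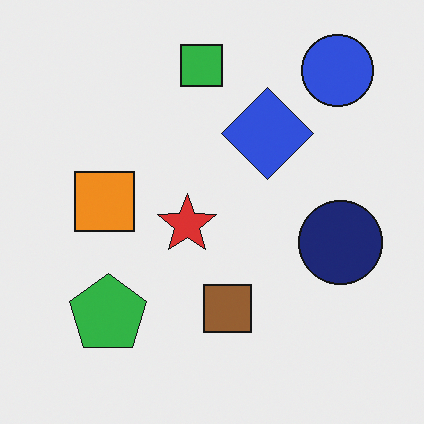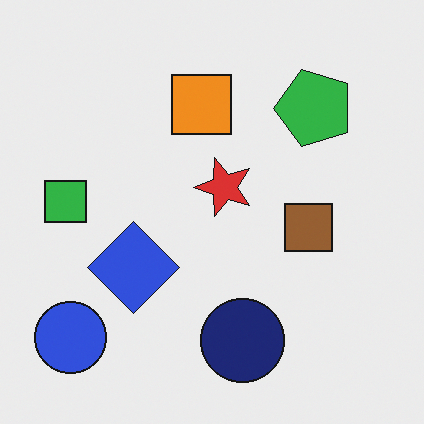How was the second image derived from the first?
It was transposed (reflected across the top-left ↔ bottom-right diagonal).

Shapes have swapped their row and column positions — what was in the top-right is now in the bottom-left — a diagonal reflection.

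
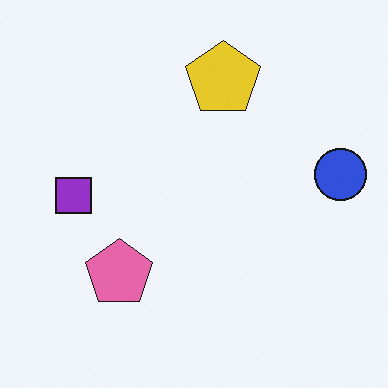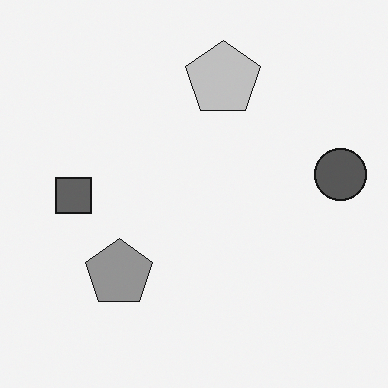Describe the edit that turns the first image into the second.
It was converted to grayscale.

All color is removed — every shape is now a shade of grey.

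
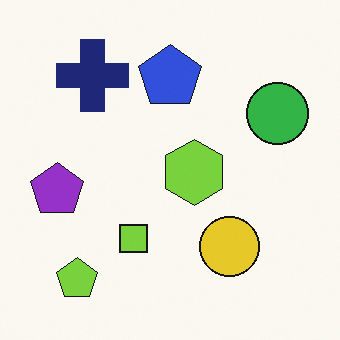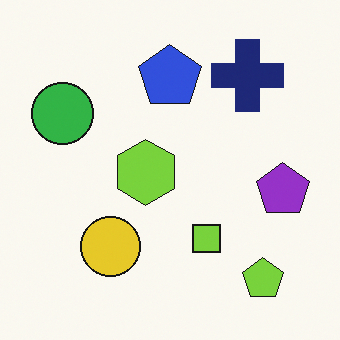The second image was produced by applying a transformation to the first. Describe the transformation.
The second image is the first flipped horizontally (left ↔ right).

The purple pentagon is in the left of the first image and the right of the second — shapes on opposite sides of the vertical midline have swapped in a mirror flip.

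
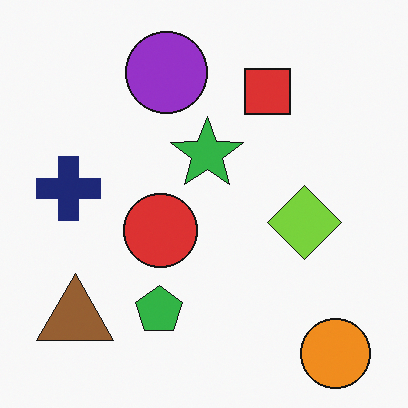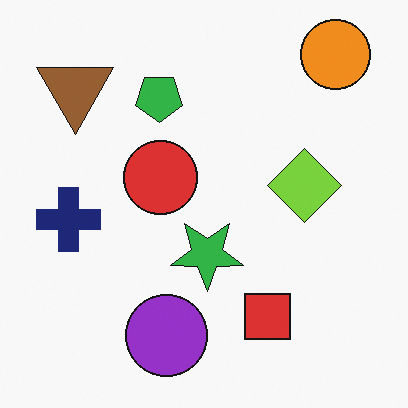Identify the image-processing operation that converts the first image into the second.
The image was flipped vertically (top ↔ bottom).

The orange circle is in the bottom-right of the first image and the top-right of the second — shapes on opposite sides of the horizontal midline have swapped in a mirror flip.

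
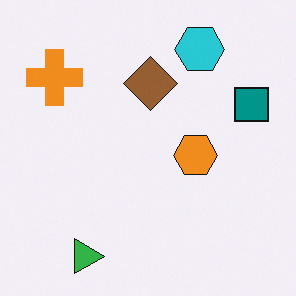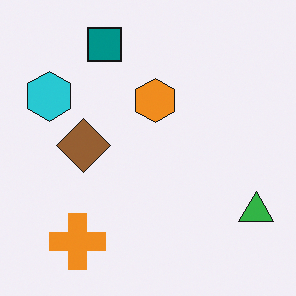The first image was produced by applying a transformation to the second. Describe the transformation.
The transformation is: rotated 90° clockwise.

The green triangle sits in the bottom-right of the second image and the bottom-left of the first — consistent with a whole-image 90° clockwise rotation.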